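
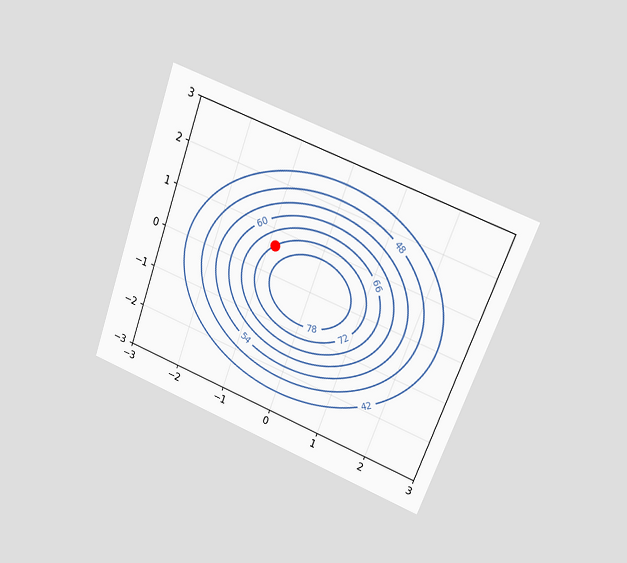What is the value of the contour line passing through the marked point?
72

The chart is tilted about 20° clockwise and viewed at a slight angle. The marked point sits on the contour labelled 72.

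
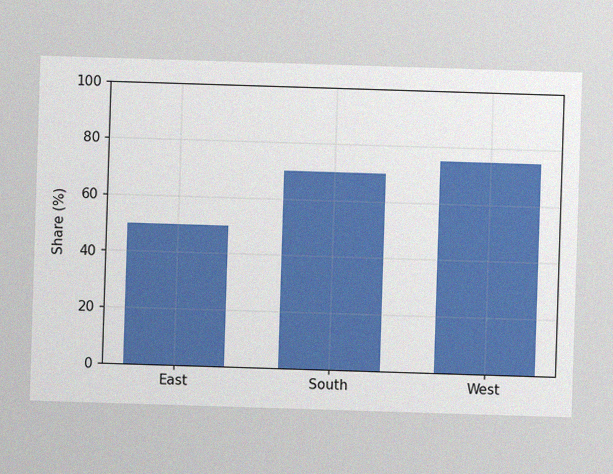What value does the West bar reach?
The image has some photo noise and uneven lighting. Reading along the chart's y-axis, the West bar reaches 75%.

75%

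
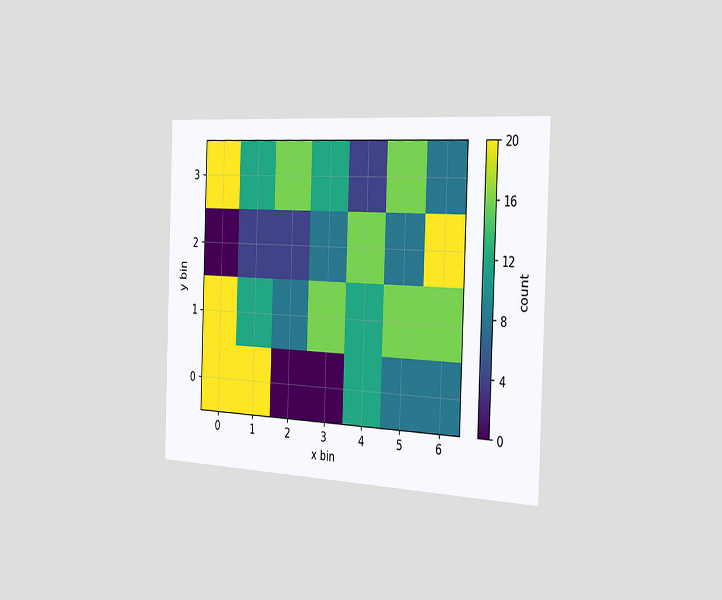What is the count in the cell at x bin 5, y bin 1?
16

The chart is tilted about 2° clockwise and viewed slightly from the right. Matching the cell (5, 1) against the colorbar gives 16.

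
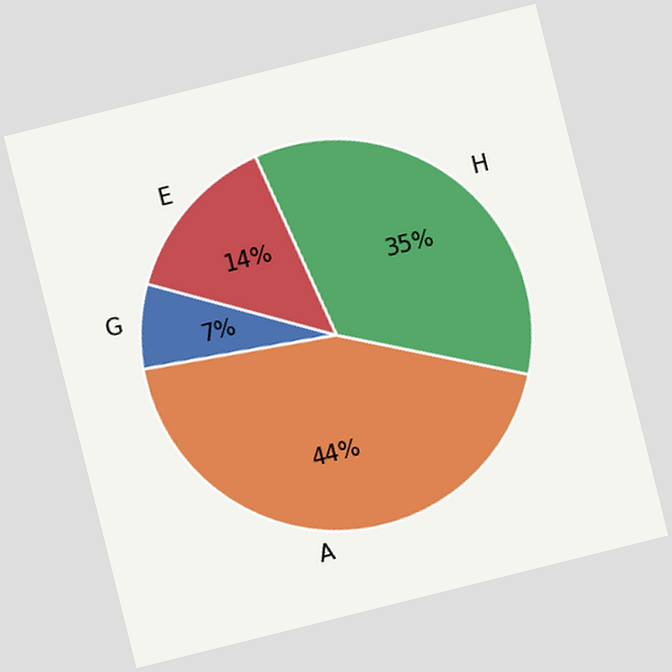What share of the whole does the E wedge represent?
14%

The chart is tilted about 14° counter-clockwise. The E slice takes up 14% of the pie.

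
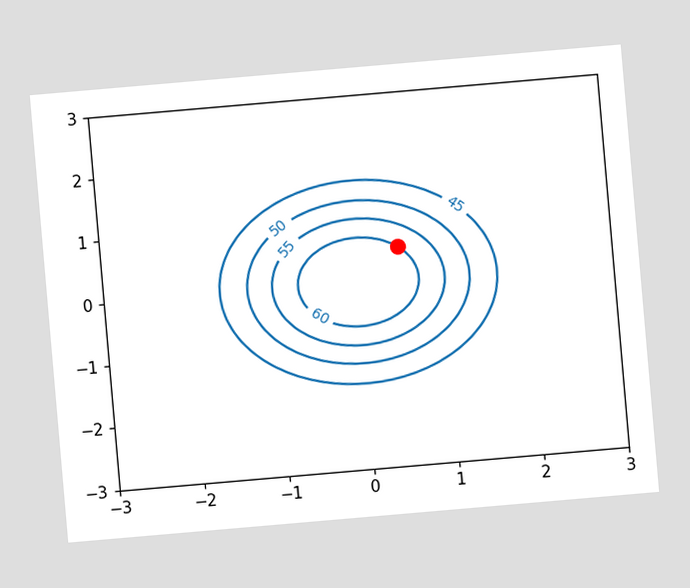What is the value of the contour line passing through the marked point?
The chart is tilted about 5° counter-clockwise. The marked point sits on the contour labelled 60.

60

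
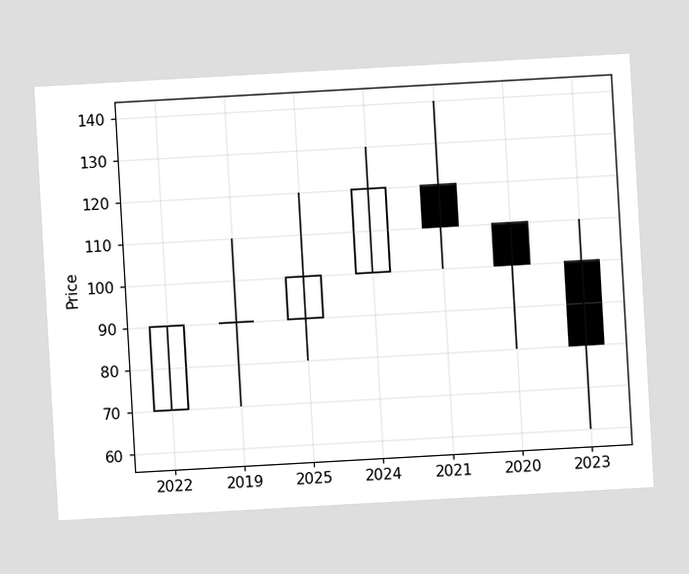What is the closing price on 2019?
The chart is tilted about 3° counter-clockwise. The 2019 candle closes at 90.

90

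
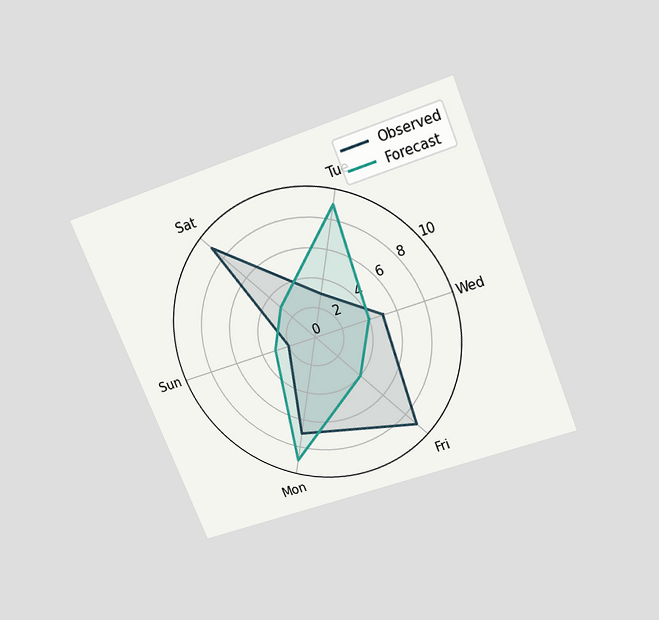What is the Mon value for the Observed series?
The chart is tilted about 22° counter-clockwise and viewed slightly from above. On the Mon axis, Observed reaches 7.

7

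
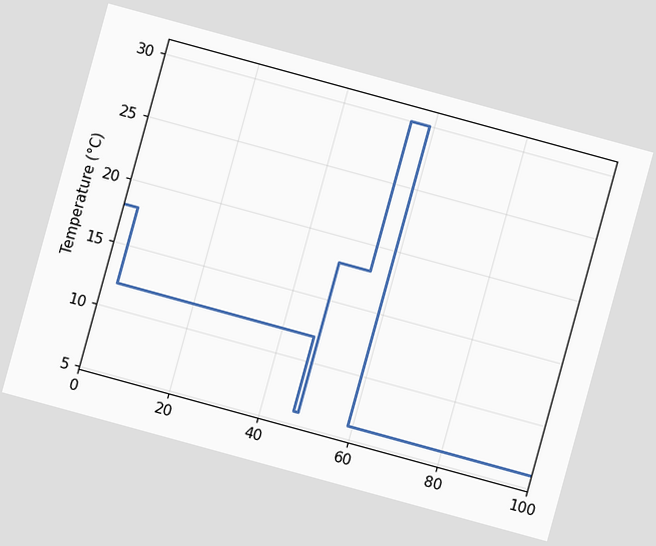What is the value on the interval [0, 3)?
18°C

The chart is tilted about 15° clockwise. On [0, 3) the step sits at 18°C.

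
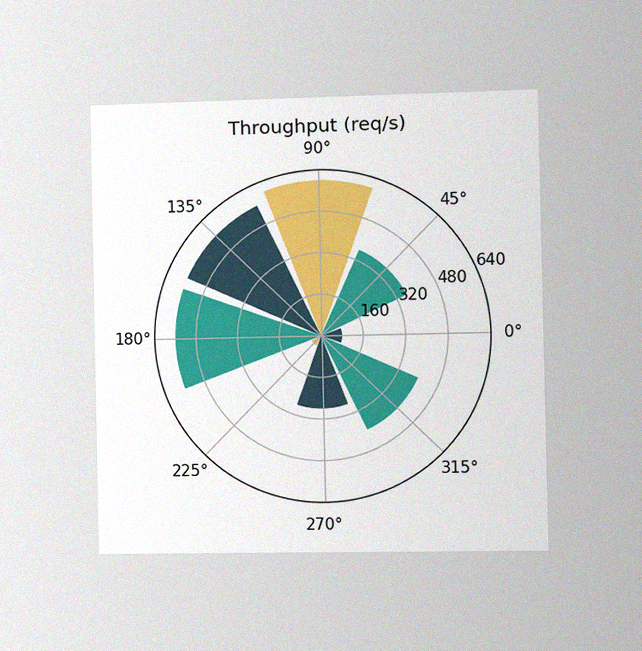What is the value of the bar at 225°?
40req/s

The chart is viewed slightly from the right, with some photo noise. The bar at 225° reaches 40req/s on the radial axis.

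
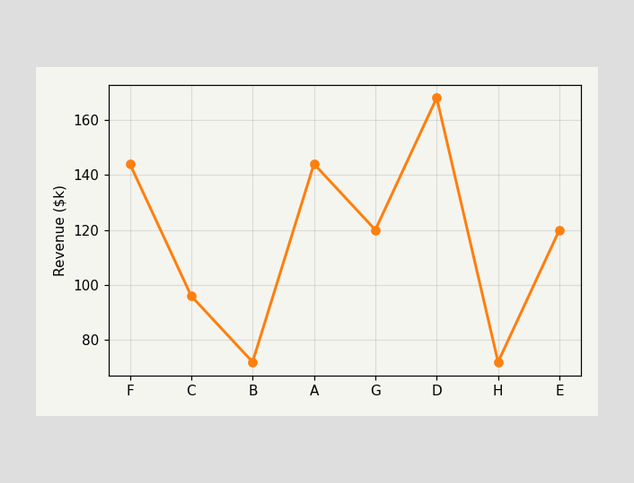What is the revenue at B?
At B, the line is at $72k.

$72k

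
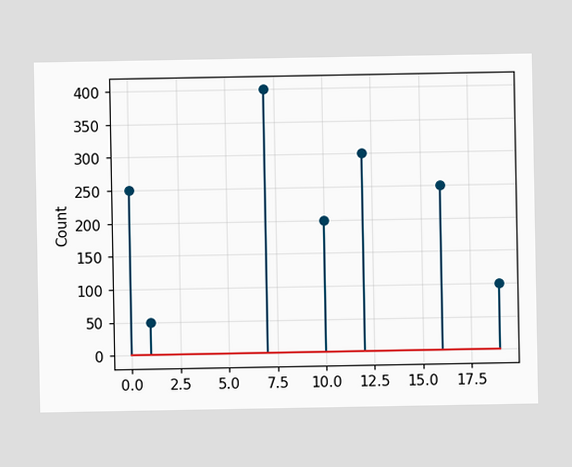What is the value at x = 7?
The stem at x=7 reaches 400.

400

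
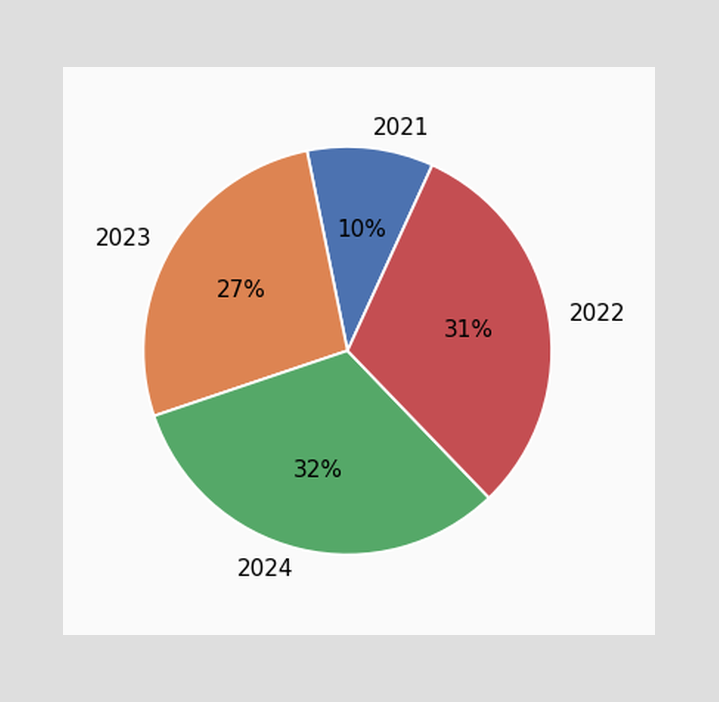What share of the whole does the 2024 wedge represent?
The 2024 slice takes up 32% of the pie.

32%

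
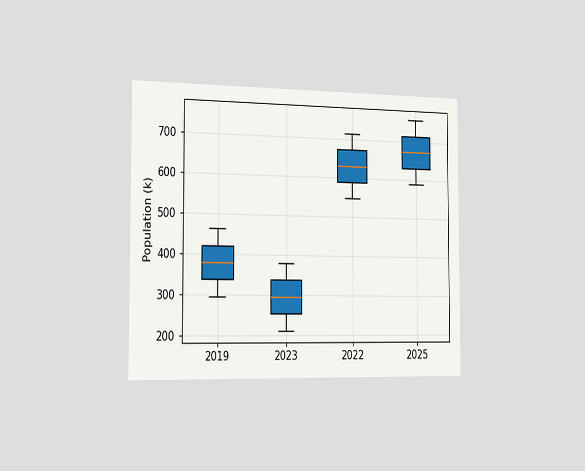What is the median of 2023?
294k

The chart is viewed slightly from the left. The median line in the 2023 box sits at 294k.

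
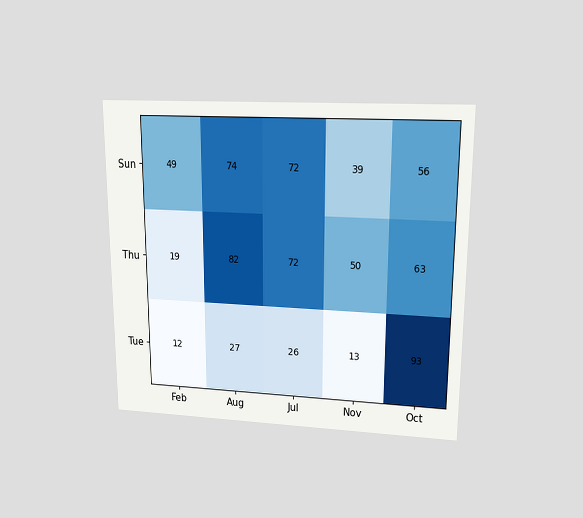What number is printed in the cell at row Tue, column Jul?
The chart is viewed at a slight angle. The (Tue, Jul) cell reads 26.

26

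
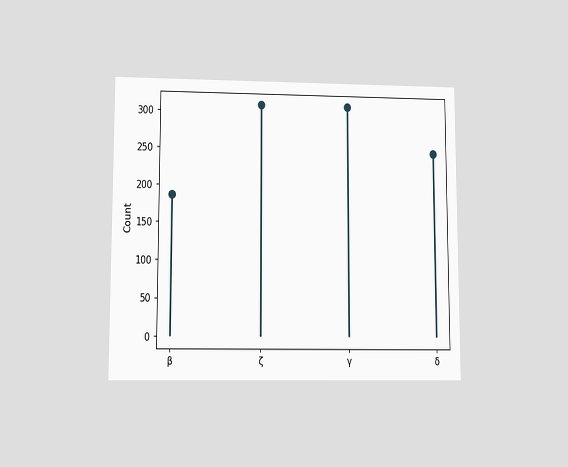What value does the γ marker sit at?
The chart is viewed at a slight angle. The γ marker sits at 310.

310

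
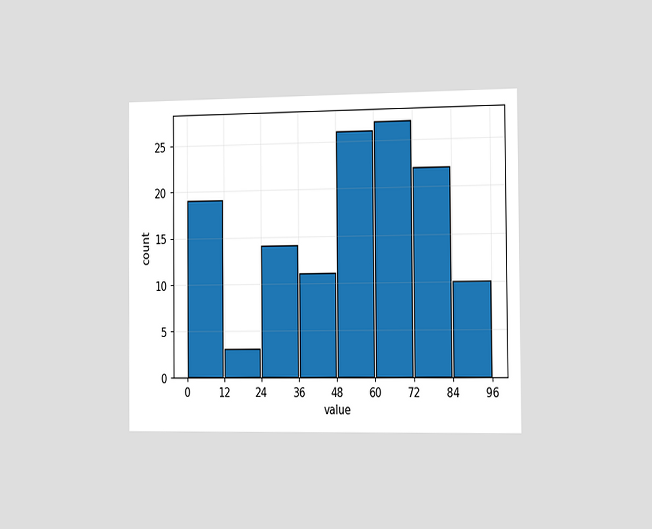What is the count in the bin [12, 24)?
The chart is viewed slightly from the right. The [12, 24) bin has height 3.

3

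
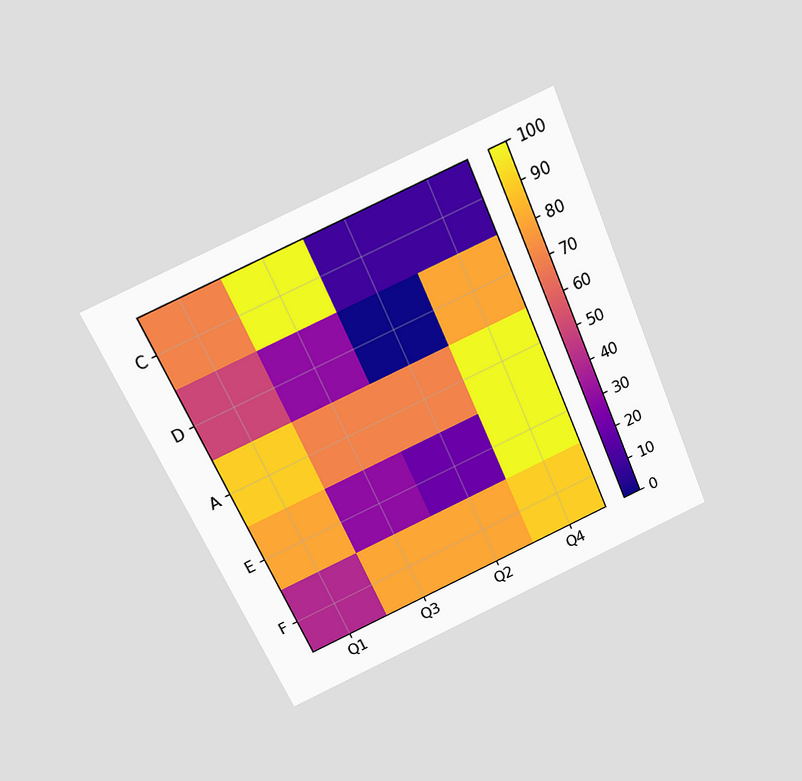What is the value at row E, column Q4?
The chart is tilted about 24° counter-clockwise and viewed slightly from above. Matching cell (E, Q4) against the colorbar gives 100.

100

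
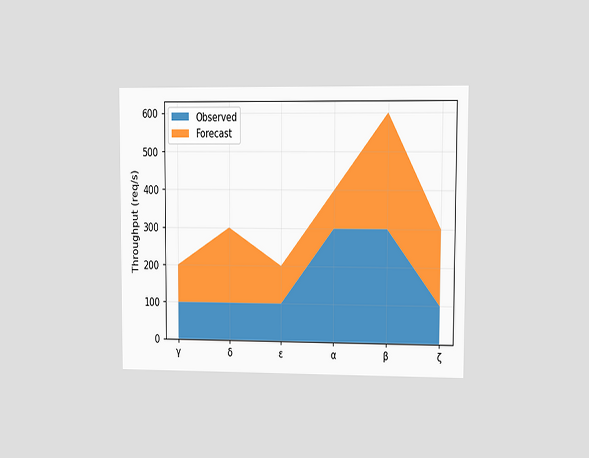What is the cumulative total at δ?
300req/s

The chart is viewed at a slight angle. The stacked total at δ reaches 300req/s.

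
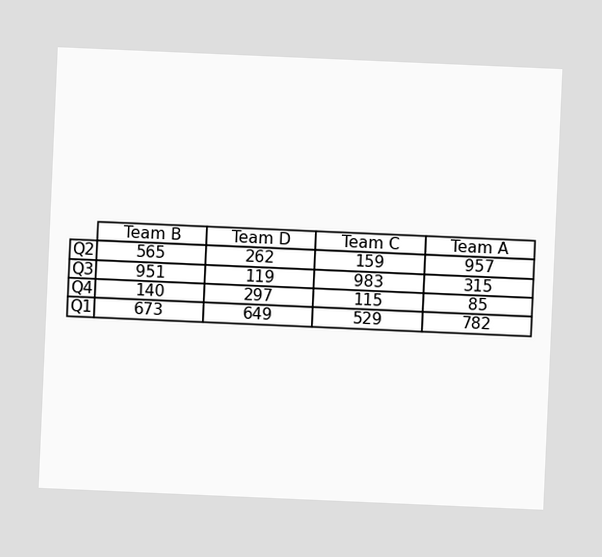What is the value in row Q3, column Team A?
315

The chart is tilted about 2° clockwise. The (Q3, Team A) cell reads 315.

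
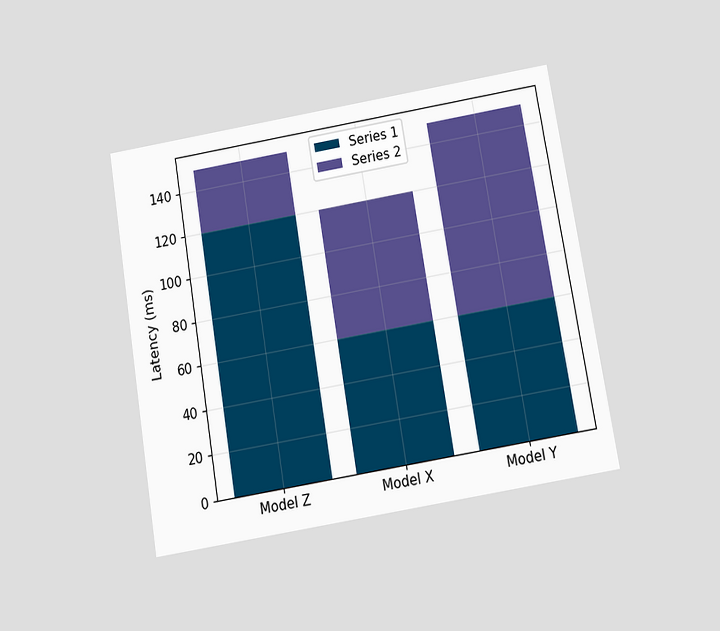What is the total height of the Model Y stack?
150ms

The chart is tilted about 9° counter-clockwise and viewed slightly from below. The Model Y stack's top reaches 150ms on the y-axis.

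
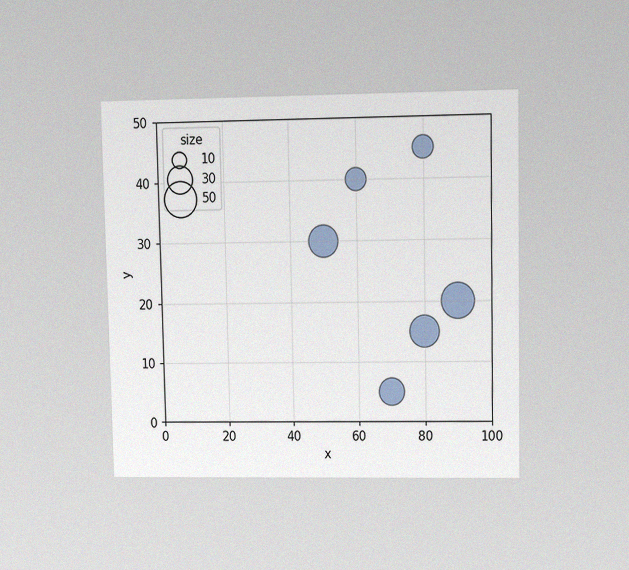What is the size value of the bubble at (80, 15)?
40

The chart is viewed at a slight angle, with some photo noise. Matching the bubble at (80, 15) against the size legend gives 40.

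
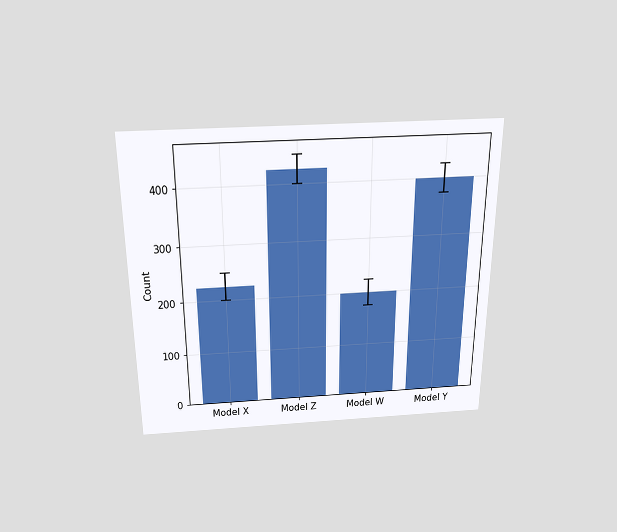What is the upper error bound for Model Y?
The chart is viewed slightly from above. The Model Y bar's upper whisker reaches 425.

425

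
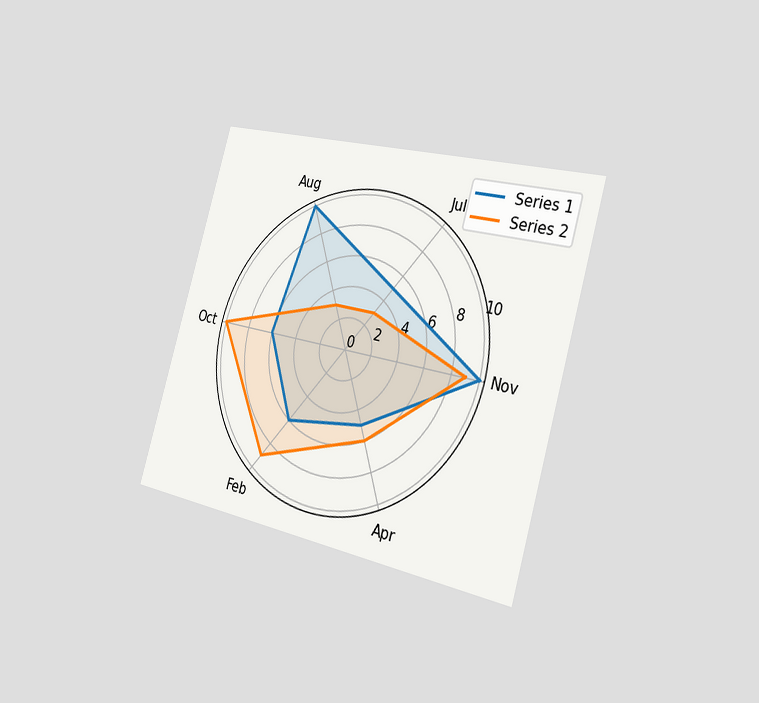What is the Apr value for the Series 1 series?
5

The chart is tilted about 16° clockwise and viewed slightly from the right. On the Apr axis, Series 1 reaches 5.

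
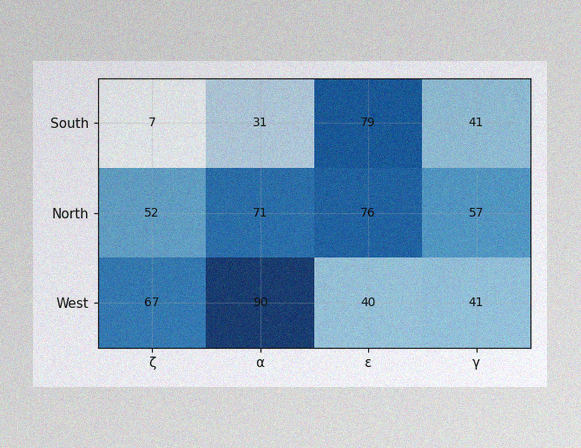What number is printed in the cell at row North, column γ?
The image has some photo noise and uneven lighting. The (North, γ) cell reads 57.

57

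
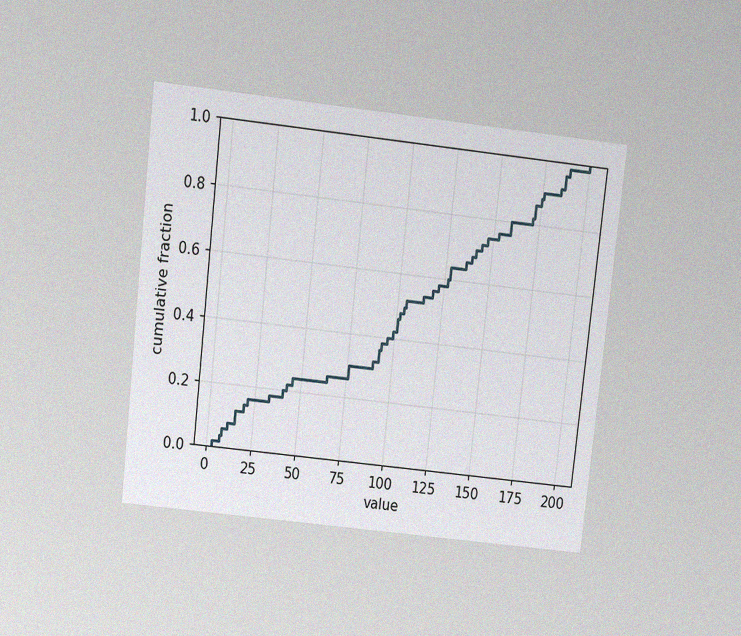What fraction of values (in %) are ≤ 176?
The chart is tilted about 6° clockwise and viewed slightly from above, with some photo noise. At x=176 the ECDF step is at 90%.

90%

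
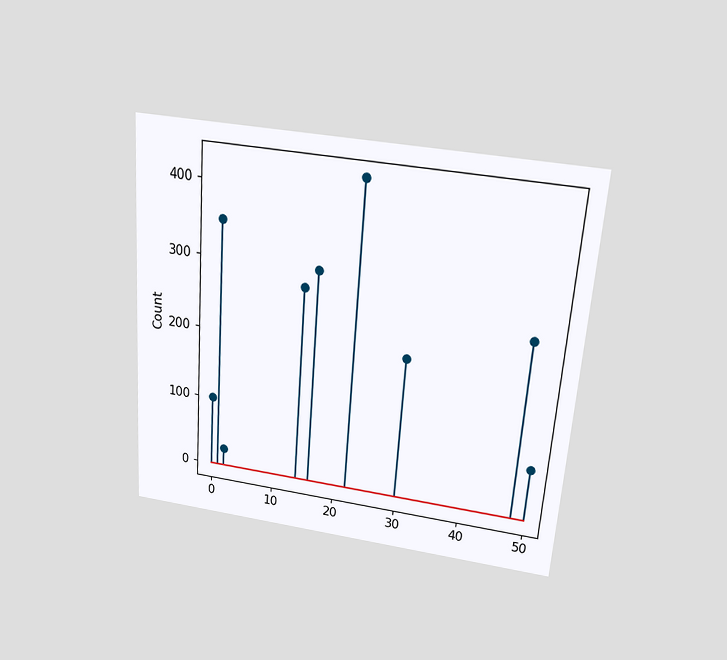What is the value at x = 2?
The chart is tilted about 4° clockwise and viewed slightly from above. The stem at x=2 reaches 25.

25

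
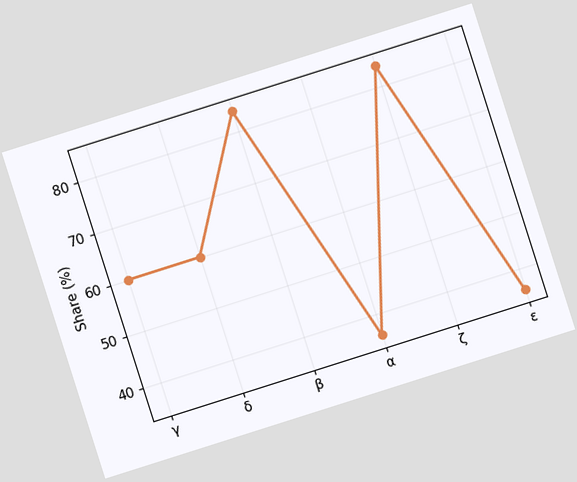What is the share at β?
The chart is tilted about 18° counter-clockwise. At β, the line is at 84%.

84%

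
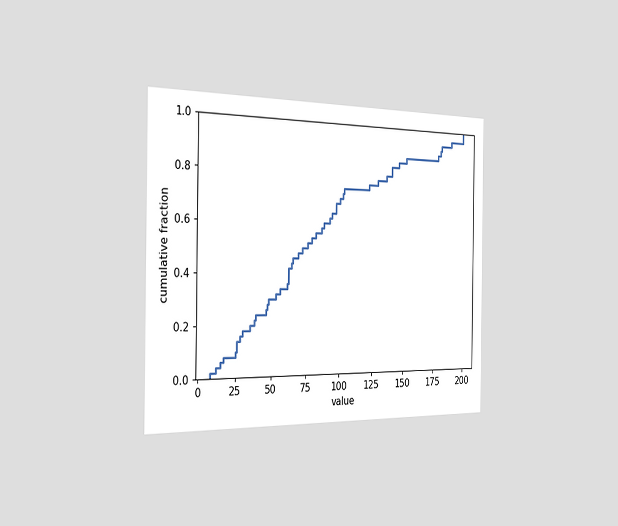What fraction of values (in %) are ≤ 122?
76%

The chart is viewed slightly from the left. At x=122 the ECDF step is at 76%.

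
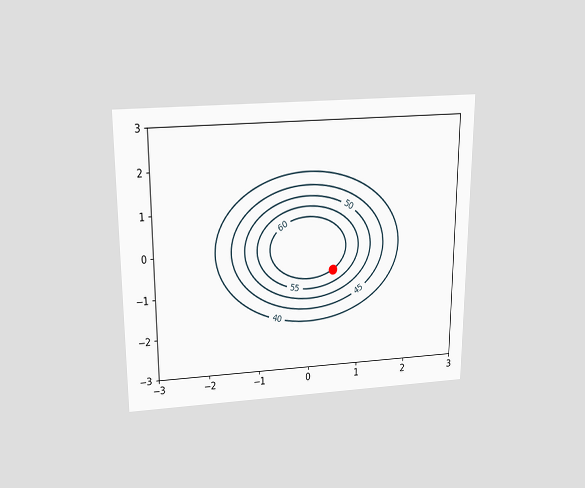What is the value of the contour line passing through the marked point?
60

The chart is viewed slightly from above. The marked point sits on the contour labelled 60.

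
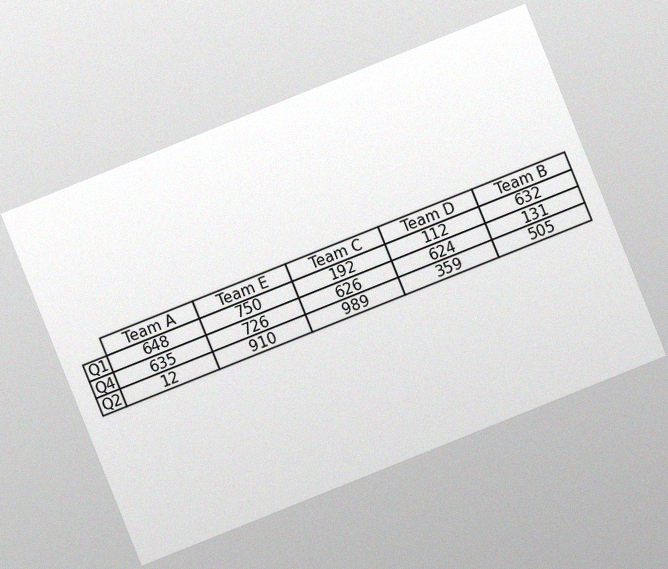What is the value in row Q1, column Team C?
192

The chart is tilted about 22° counter-clockwise, with some photo noise. The (Q1, Team C) cell reads 192.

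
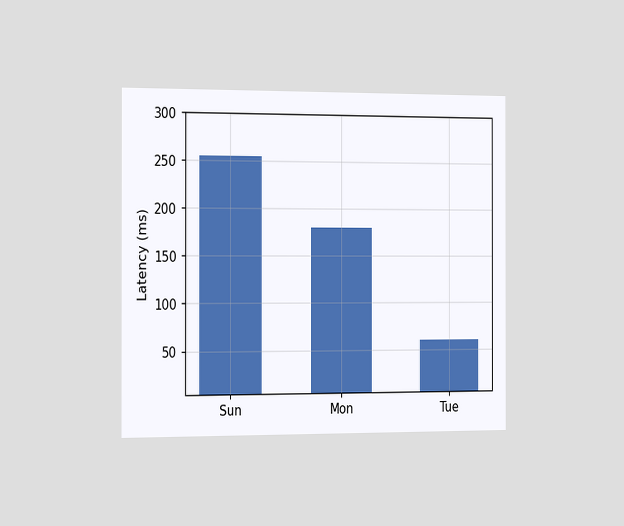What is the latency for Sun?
255ms

The chart is viewed slightly from the left. Reading along the chart's y-axis, the Sun bar reaches 255ms.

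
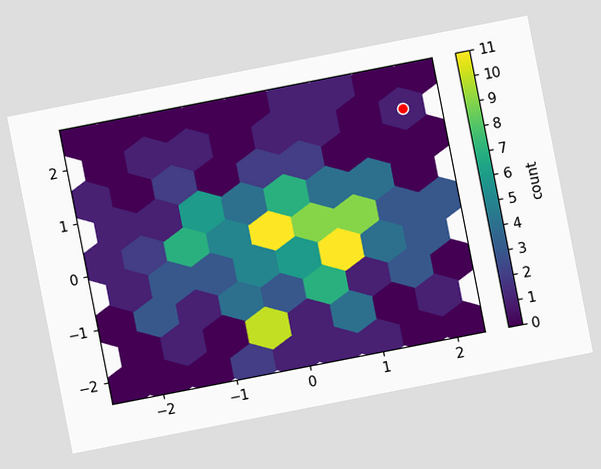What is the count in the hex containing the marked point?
The chart is tilted about 11° counter-clockwise. The marked hex reads 1 on the colorbar.

1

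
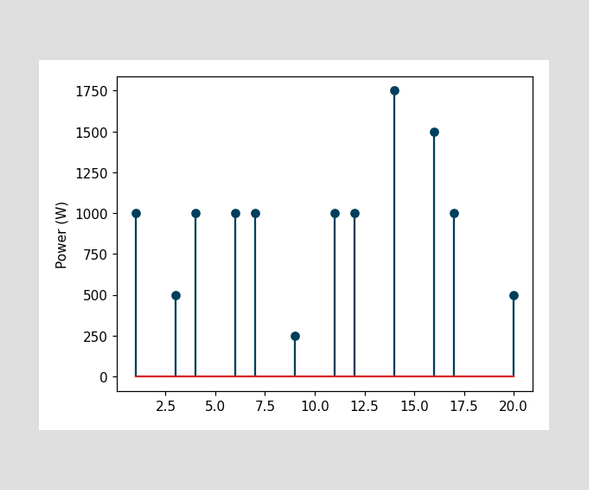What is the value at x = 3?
The stem at x=3 reaches 500W.

500W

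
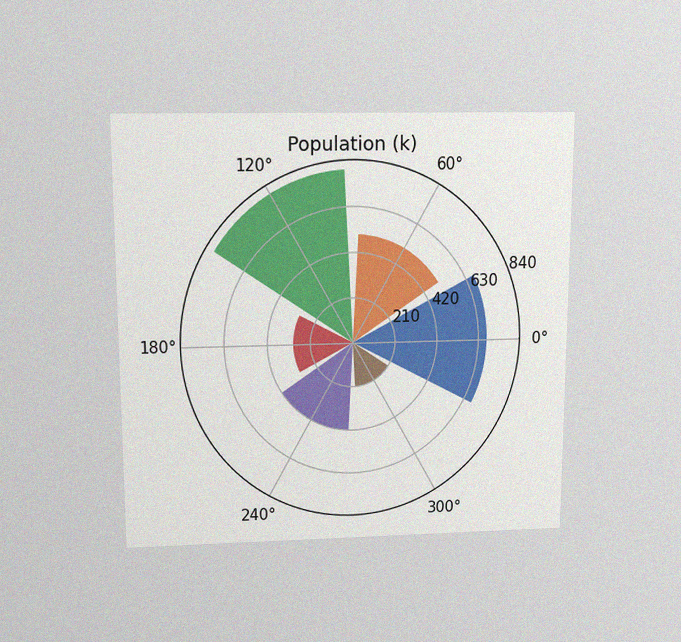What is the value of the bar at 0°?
The chart is viewed slightly from above, with some photo noise. The bar at 0° reaches 672k on the radial axis.

672k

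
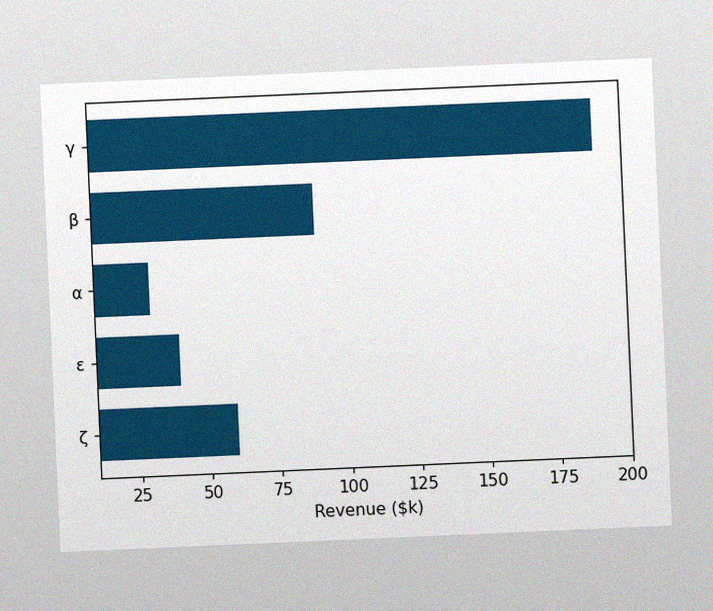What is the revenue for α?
The chart is tilted about 3° counter-clockwise, with some photo noise. Reading along the chart's x-axis, the α bar reaches $30k.

$30k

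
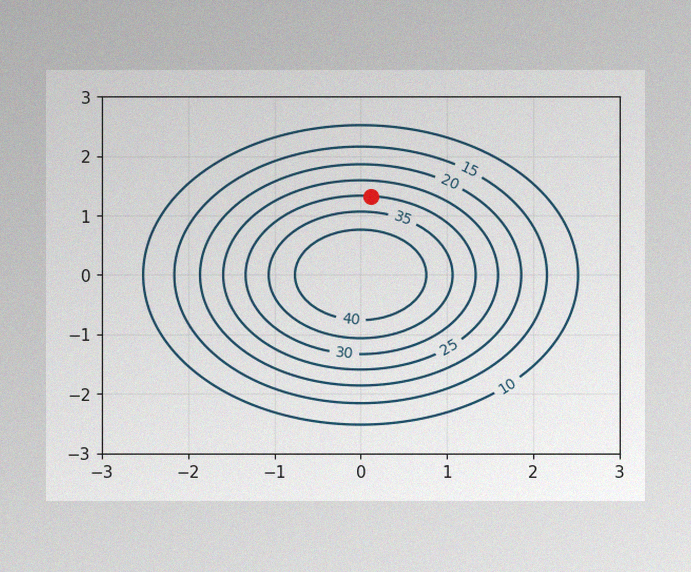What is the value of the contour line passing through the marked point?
30

The image has some photo noise and uneven lighting. The marked point sits on the contour labelled 30.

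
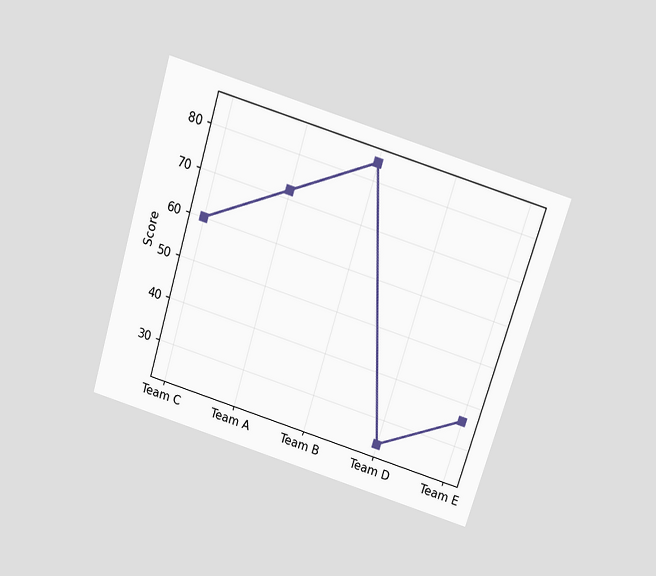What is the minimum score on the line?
24

The chart is tilted about 17° clockwise and viewed slightly from above. The lowest point is at Team D, and reading across to the y-axis gives 24.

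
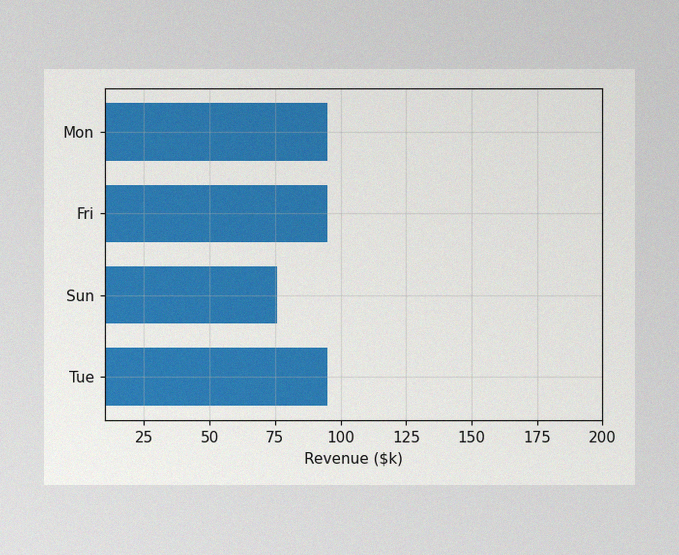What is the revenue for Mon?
The image has some photo noise and uneven lighting. Reading along the chart's x-axis, the Mon bar reaches $95k.

$95k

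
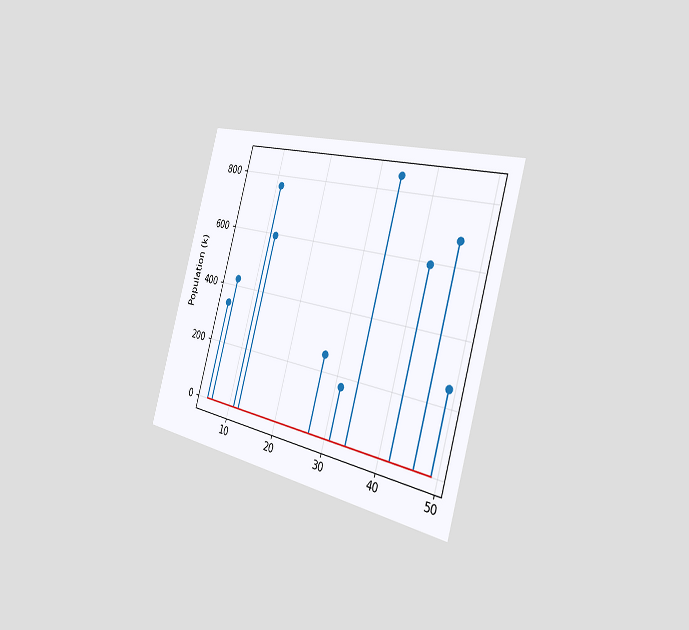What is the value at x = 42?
595k

The chart is tilted about 16° clockwise and viewed slightly from the right. The stem at x=42 reaches 595k.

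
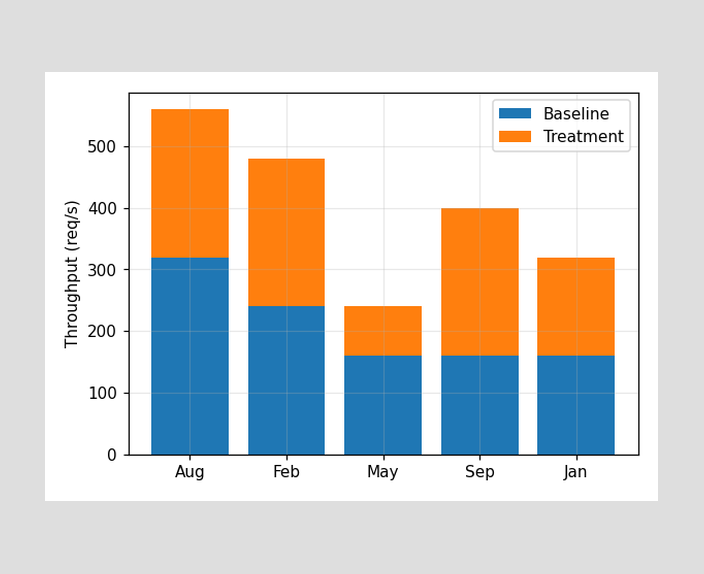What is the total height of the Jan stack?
320req/s

The Jan stack's top reaches 320req/s on the y-axis.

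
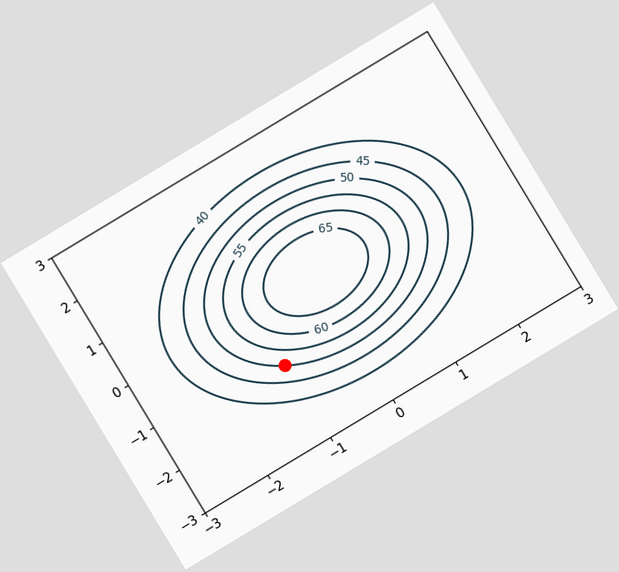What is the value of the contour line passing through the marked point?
The chart is tilted about 31° counter-clockwise. The marked point sits on the contour labelled 50.

50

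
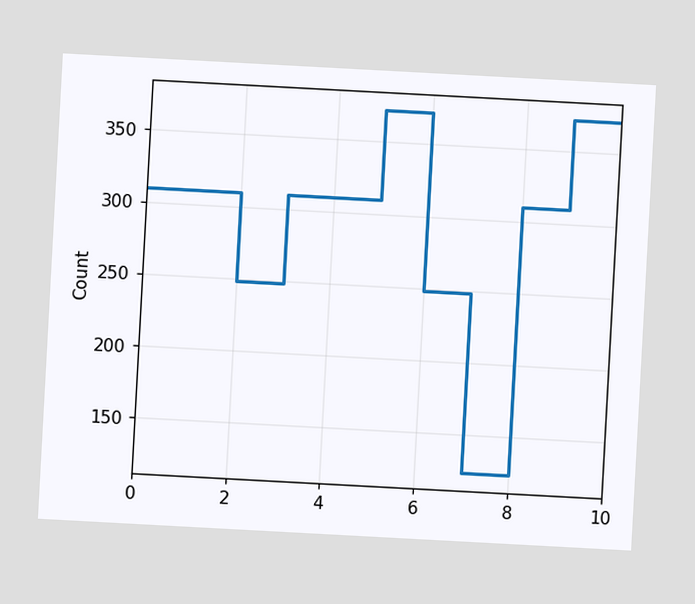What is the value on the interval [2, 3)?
The chart is tilted about 3° clockwise. On [2, 3) the step sits at 248.

248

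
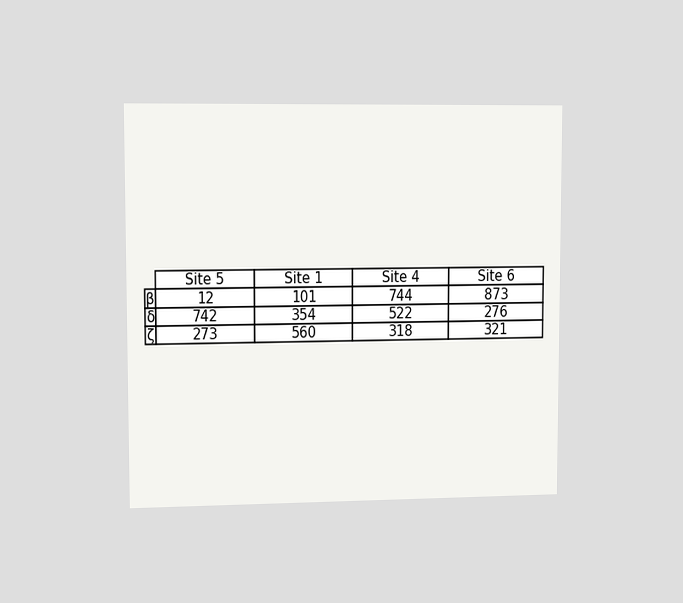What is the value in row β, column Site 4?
744

The chart is viewed slightly from the left. The (β, Site 4) cell reads 744.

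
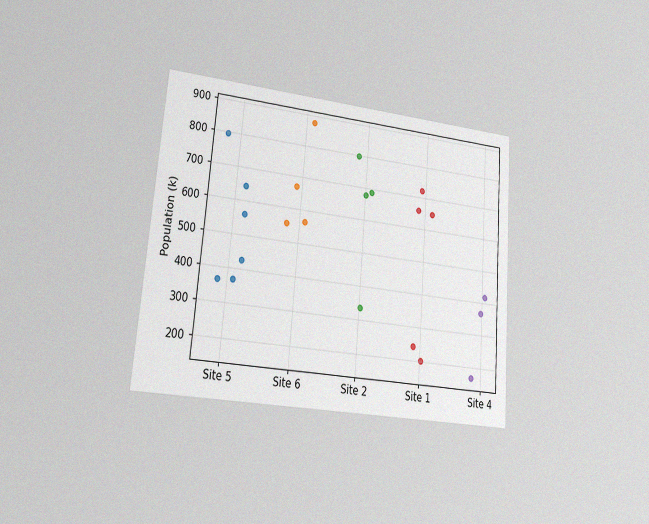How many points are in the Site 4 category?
The chart is tilted about 5° clockwise and viewed at a slight angle, with some photo noise. Counting the markers in the Site 4 column gives 3.

3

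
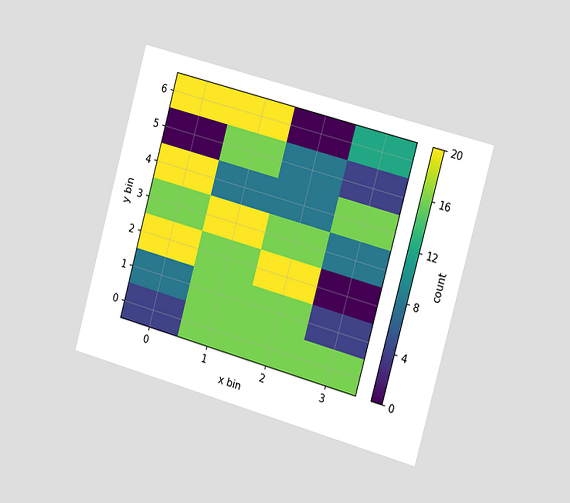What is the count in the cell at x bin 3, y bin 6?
The chart is tilted about 15° clockwise and viewed slightly from the right. Matching the cell (3, 6) against the colorbar gives 12.

12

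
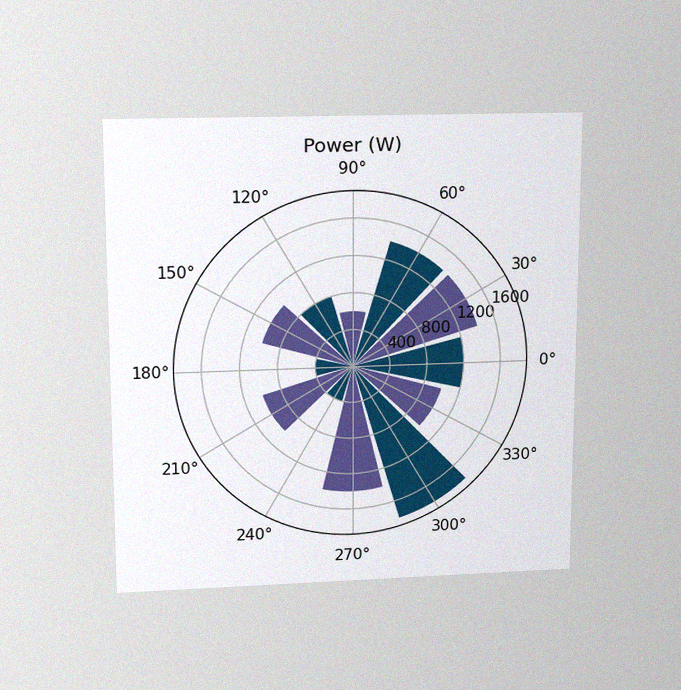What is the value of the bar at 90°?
The chart is viewed slightly from above, with some photo noise. The bar at 90° reaches 600W on the radial axis.

600W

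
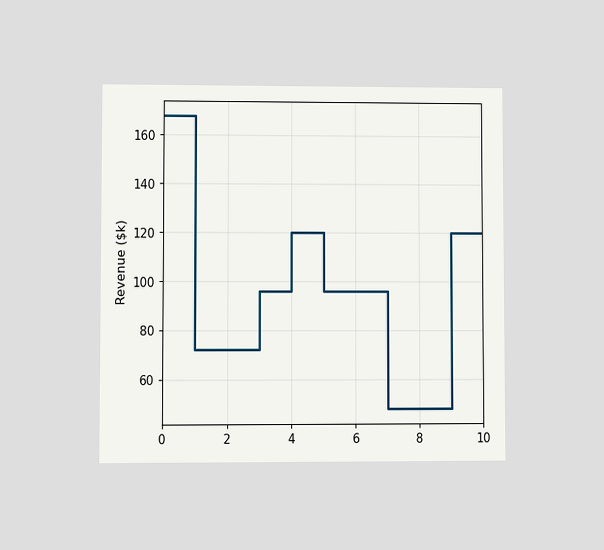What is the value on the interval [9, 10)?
$120k

The chart is viewed at a slight angle. On [9, 10) the step sits at $120k.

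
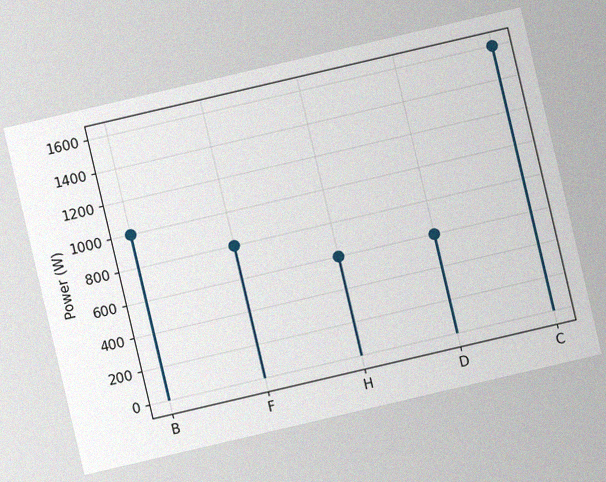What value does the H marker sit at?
600W

The chart is tilted about 13° counter-clockwise, with some photo noise. The H marker sits at 600W.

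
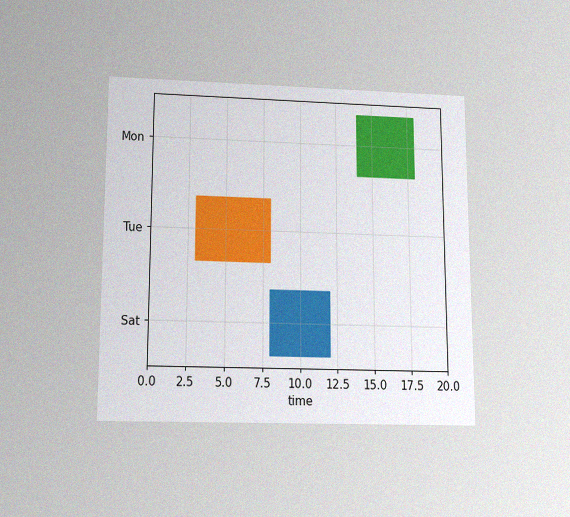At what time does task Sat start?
8

The chart is viewed slightly from below, with some photo noise. The Sat bar begins at t=8.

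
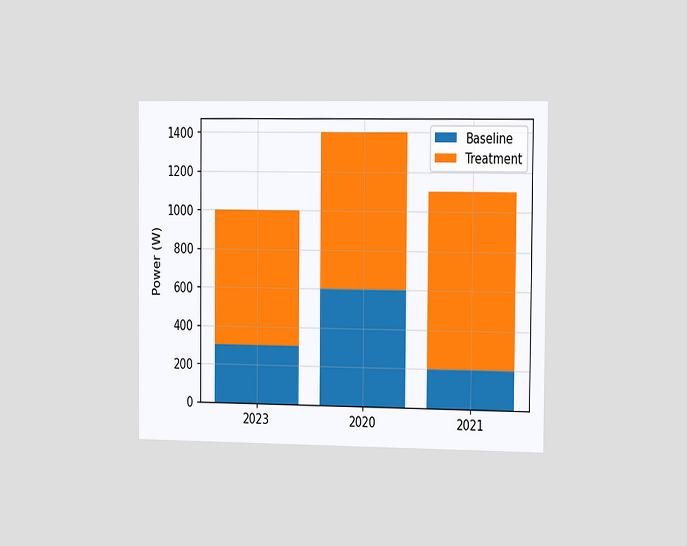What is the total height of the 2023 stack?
The chart is viewed slightly from the right. The 2023 stack's top reaches 1000W on the y-axis.

1000W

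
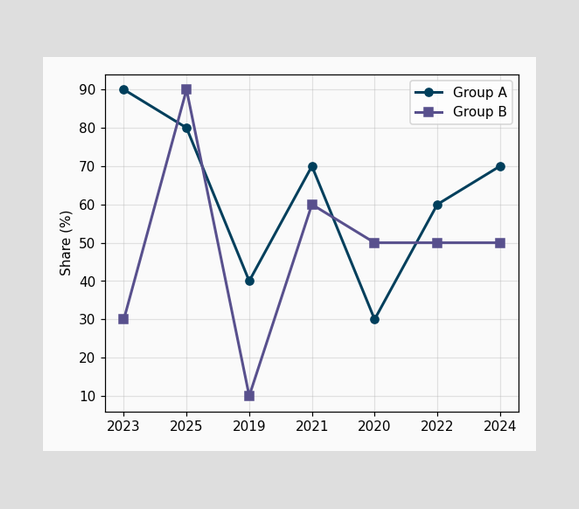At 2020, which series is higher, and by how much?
Group B, by 20%

At 2020, Group B sits above the other line by 20%.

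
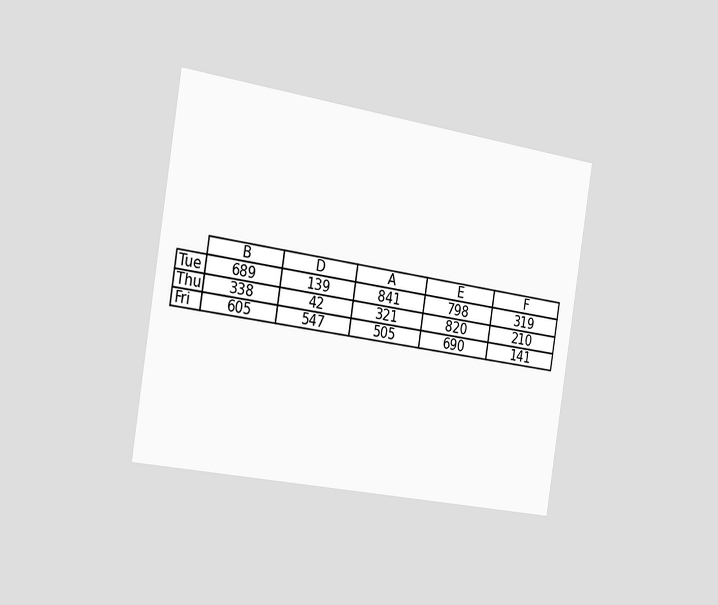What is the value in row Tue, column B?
The chart is tilted about 9° clockwise and viewed slightly from the left. The (Tue, B) cell reads 689.

689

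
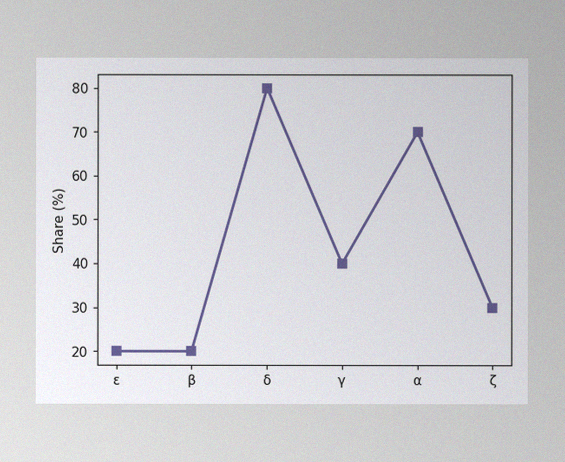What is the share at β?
The image has some photo noise and uneven lighting. At β, the line is at 20%.

20%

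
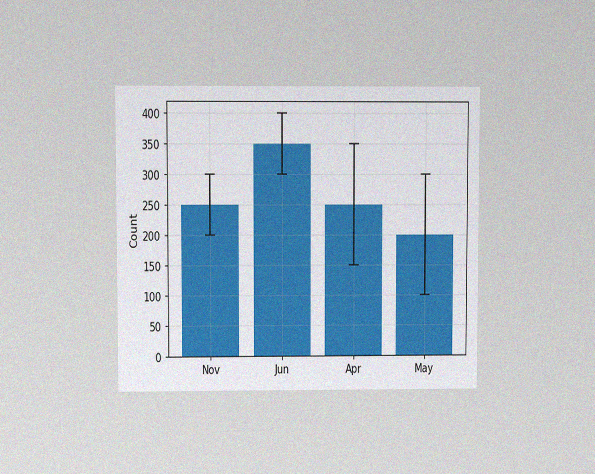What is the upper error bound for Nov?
The chart is viewed at a slight angle, with some photo noise. The Nov bar's upper whisker reaches 300.

300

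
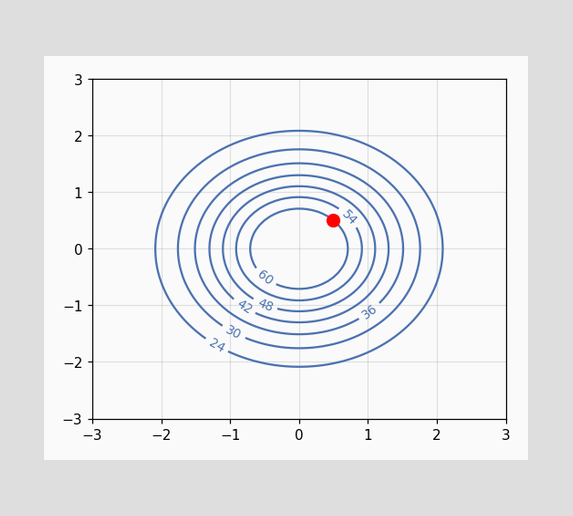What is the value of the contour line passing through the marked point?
The marked point sits on the contour labelled 60.

60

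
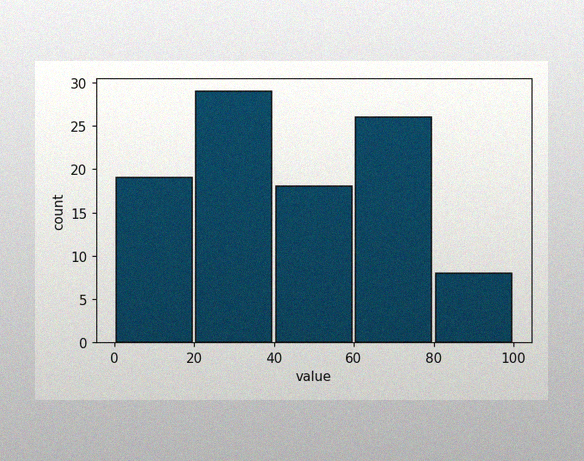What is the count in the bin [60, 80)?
The image has some photo noise and uneven lighting. The [60, 80) bin has height 26.

26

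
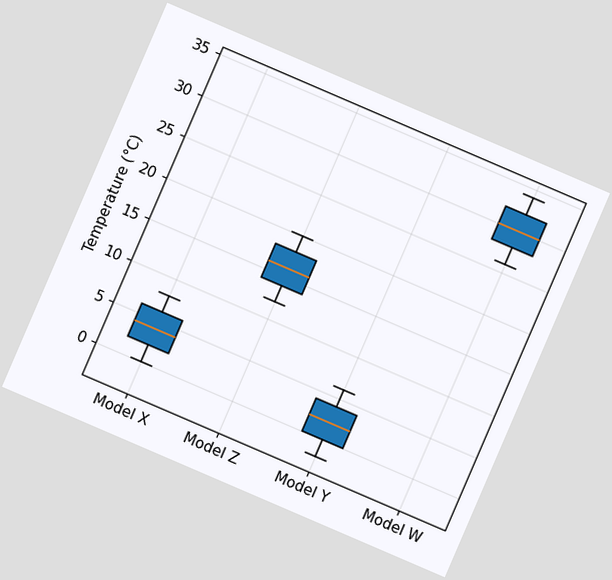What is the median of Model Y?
The chart is tilted about 23° clockwise. The median line in the Model Y box sits at 2°C.

2°C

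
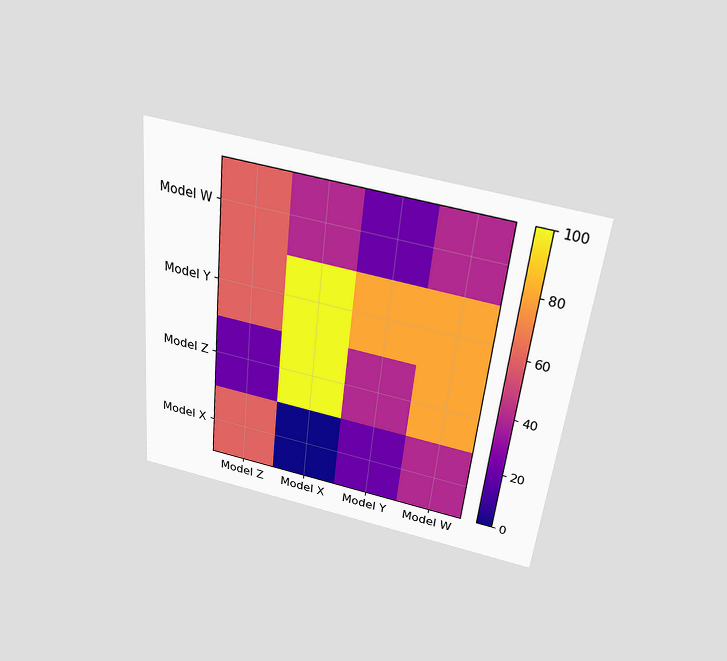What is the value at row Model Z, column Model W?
80

The chart is tilted about 6° clockwise and viewed slightly from above. Matching cell (Model Z, Model W) against the colorbar gives 80.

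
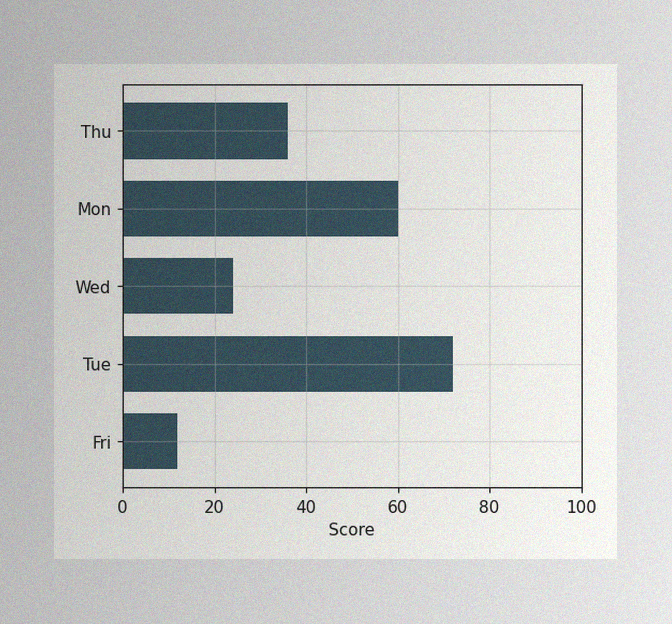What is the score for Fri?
The image has some photo noise and uneven lighting. Reading along the chart's x-axis, the Fri bar reaches 12.

12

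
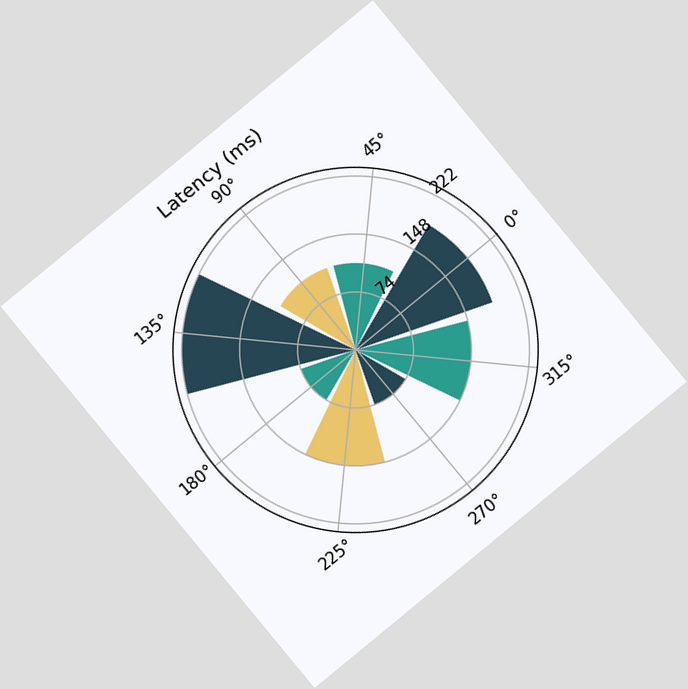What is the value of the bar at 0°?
185ms

The chart is tilted about 39° counter-clockwise. The bar at 0° reaches 185ms on the radial axis.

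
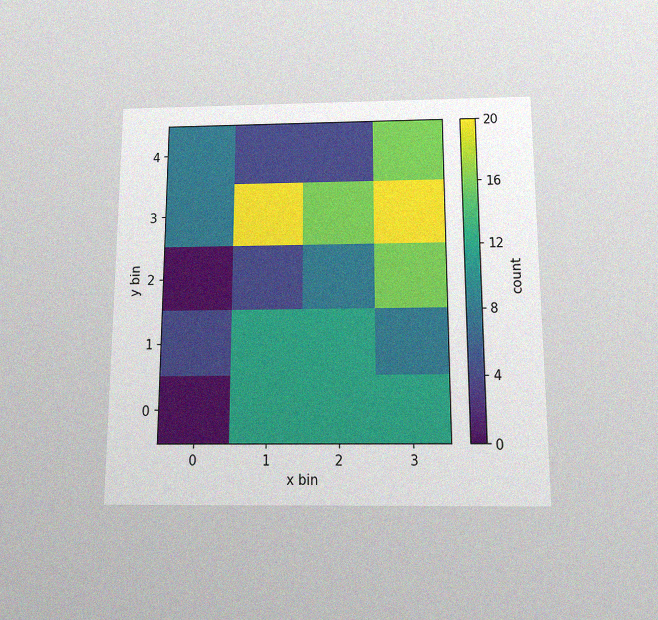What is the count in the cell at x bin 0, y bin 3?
8

The chart is viewed slightly from below, with some photo noise. Matching the cell (0, 3) against the colorbar gives 8.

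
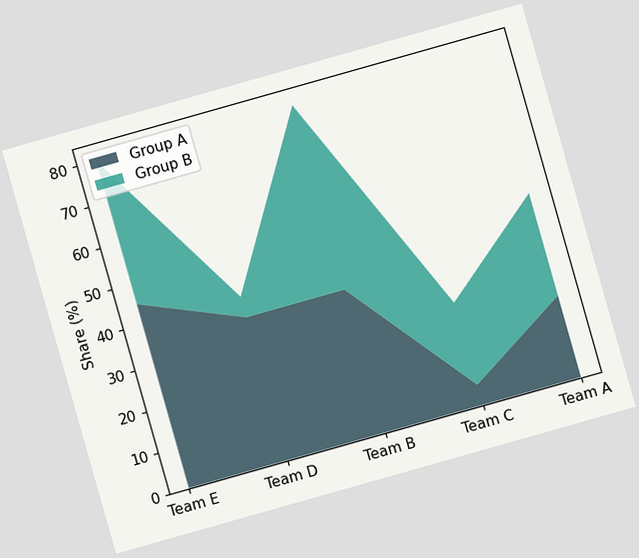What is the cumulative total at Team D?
40%

The chart is tilted about 16° counter-clockwise. The stacked total at Team D reaches 40%.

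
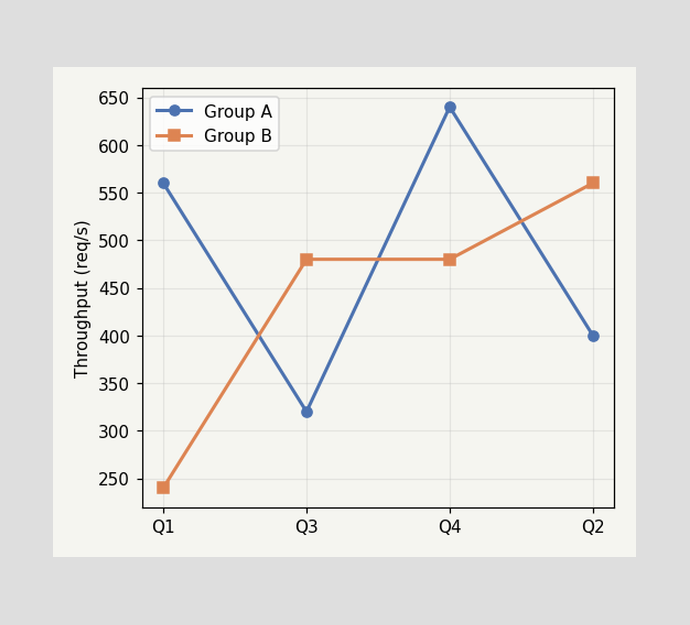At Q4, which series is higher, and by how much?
At Q4, Group A sits above the other line by 160req/s.

Group A, by 160req/s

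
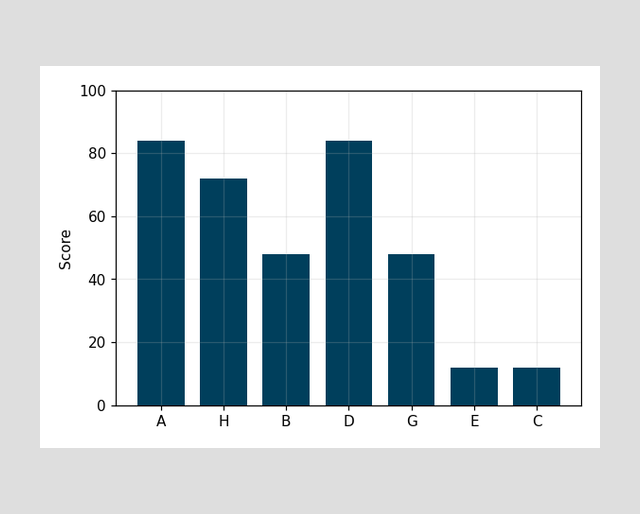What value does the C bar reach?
12

Reading along the chart's y-axis, the C bar reaches 12.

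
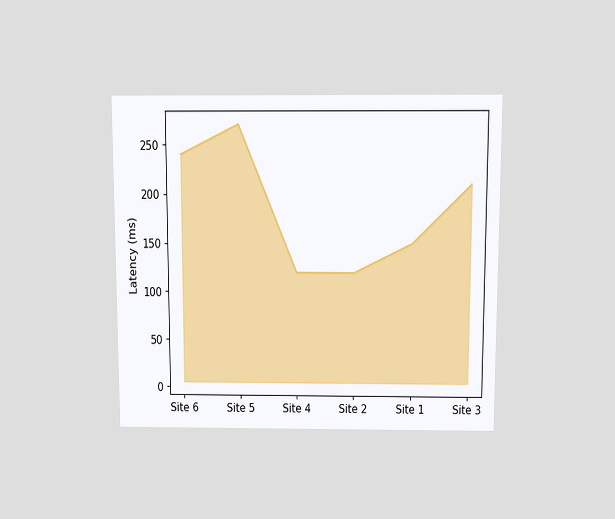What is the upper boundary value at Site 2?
The chart is viewed slightly from above. At Site 2 the upper boundary is at 120ms.

120ms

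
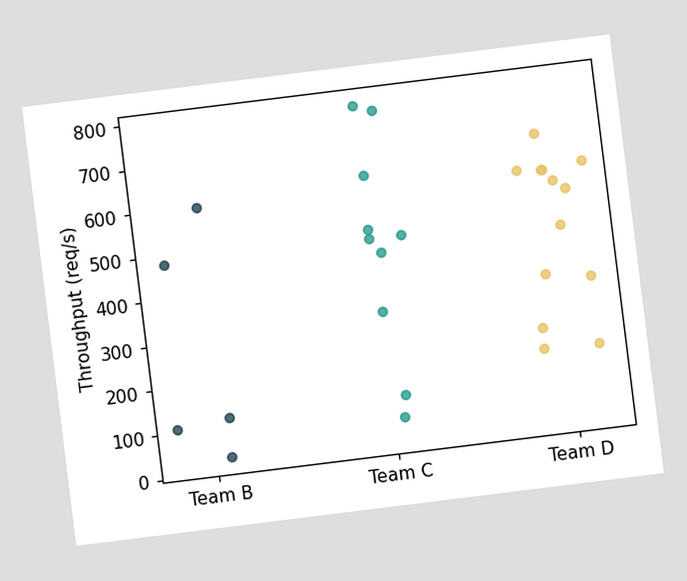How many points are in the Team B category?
5

The chart is tilted about 7° counter-clockwise. Counting the markers in the Team B column gives 5.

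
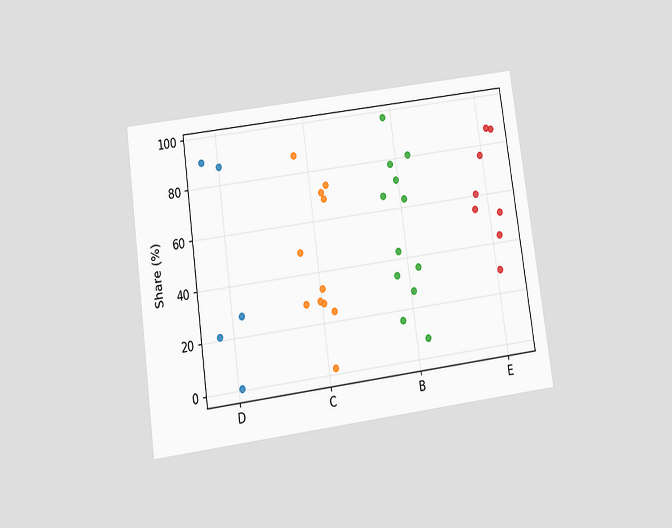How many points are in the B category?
The chart is tilted about 8° counter-clockwise and viewed slightly from below. Counting the markers in the B column gives 12.

12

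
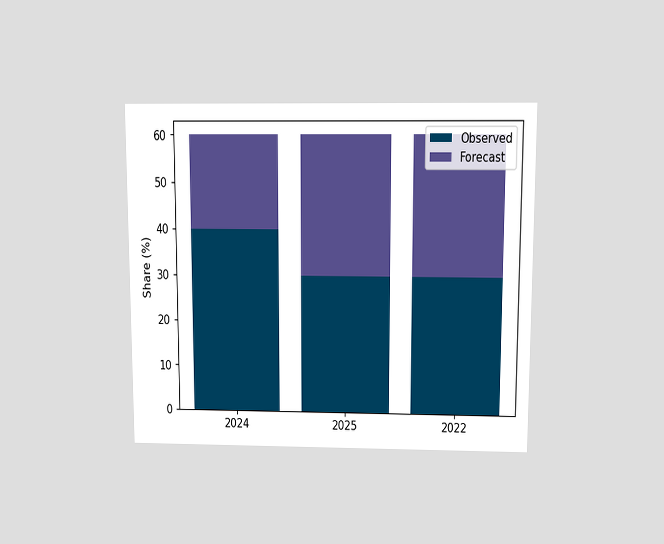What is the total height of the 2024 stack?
The chart is viewed slightly from above. The 2024 stack's top reaches 60% on the y-axis.

60%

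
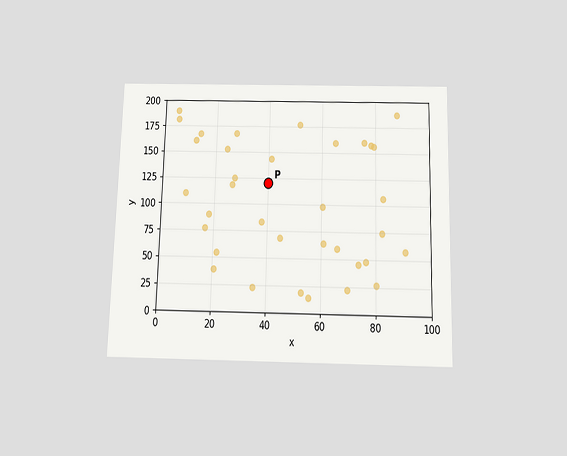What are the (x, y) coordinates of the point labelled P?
The chart is viewed slightly from below. Following the gridlines from P to each axis, P sits at (40, 120).

(40, 120)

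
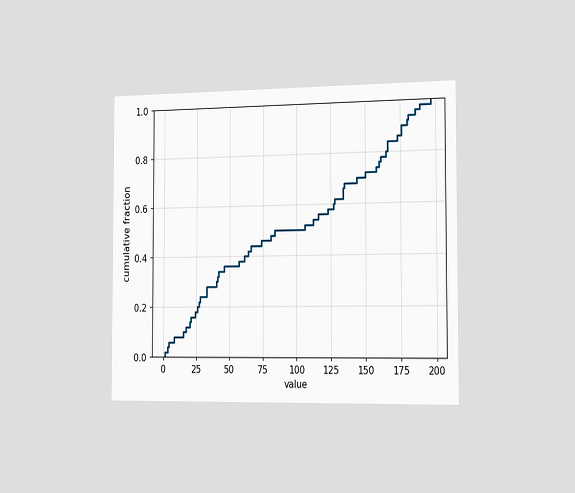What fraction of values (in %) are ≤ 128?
The chart is viewed slightly from the right. At x=128 the ECDF step is at 62%.

62%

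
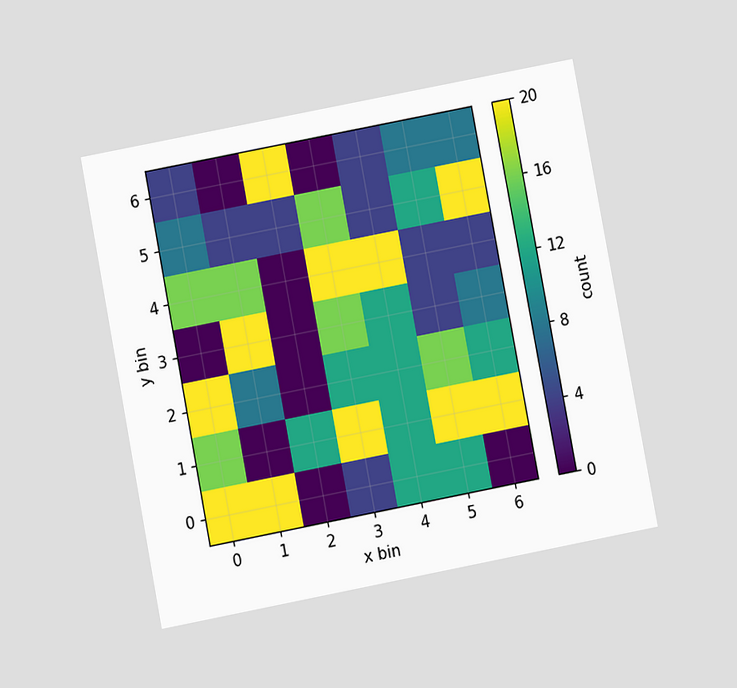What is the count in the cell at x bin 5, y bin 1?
20

The chart is tilted about 11° counter-clockwise and viewed at a slight angle. Matching the cell (5, 1) against the colorbar gives 20.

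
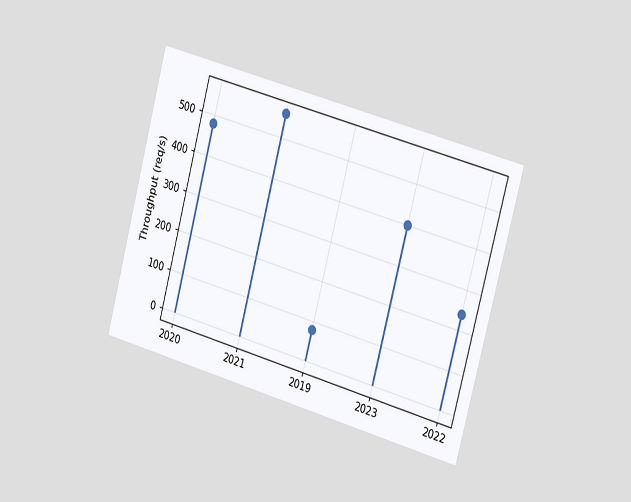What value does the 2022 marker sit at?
The chart is tilted about 15° clockwise and viewed slightly from the right. The 2022 marker sits at 240req/s.

240req/s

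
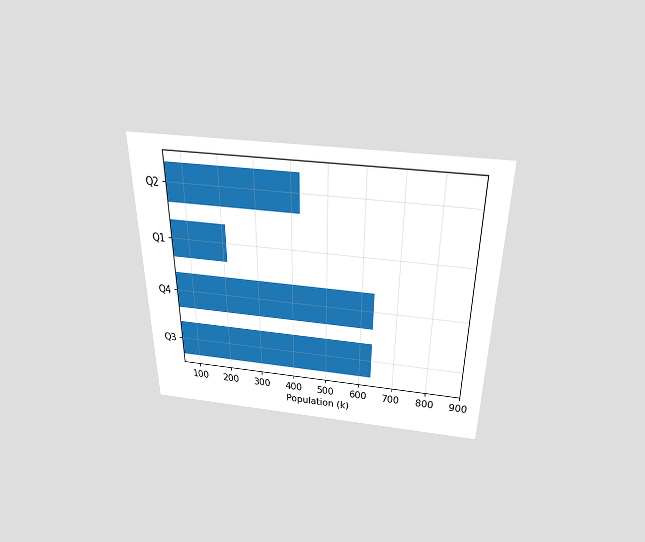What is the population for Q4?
The chart is viewed slightly from above. Reading along the chart's x-axis, the Q4 bar reaches 636k.

636k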